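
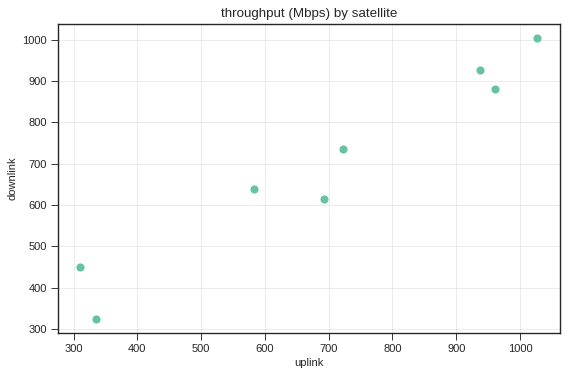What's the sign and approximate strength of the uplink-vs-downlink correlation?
Points are positively correlated; strong (|r| ≈ 1.0).

positive, strong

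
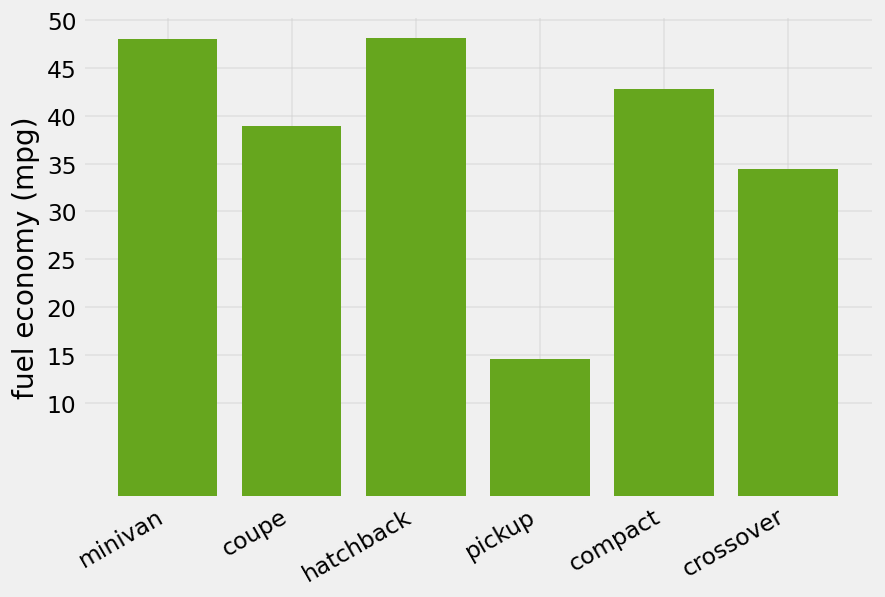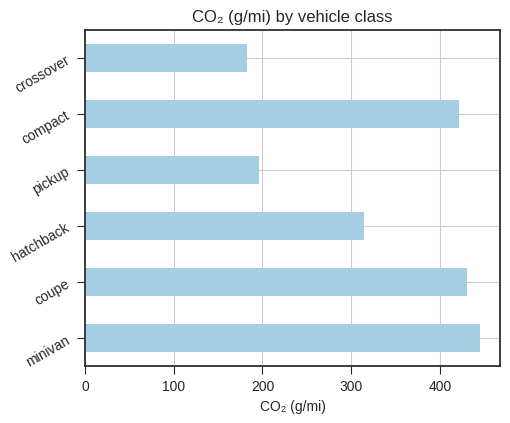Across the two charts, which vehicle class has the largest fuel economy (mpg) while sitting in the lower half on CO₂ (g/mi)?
hatchback

Chart 2 median CO₂ (g/mi) ≈ 350; below-median vehicle classes: hatchback, pickup, crossover. Among those, hatchback has the highest fuel economy (mpg) (≈ 50).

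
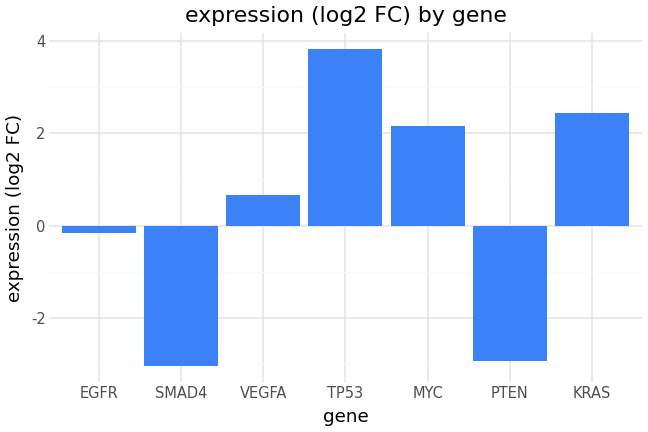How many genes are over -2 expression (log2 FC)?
Above -2: EGFR, VEGFA, TP53, MYC, KRAS.

5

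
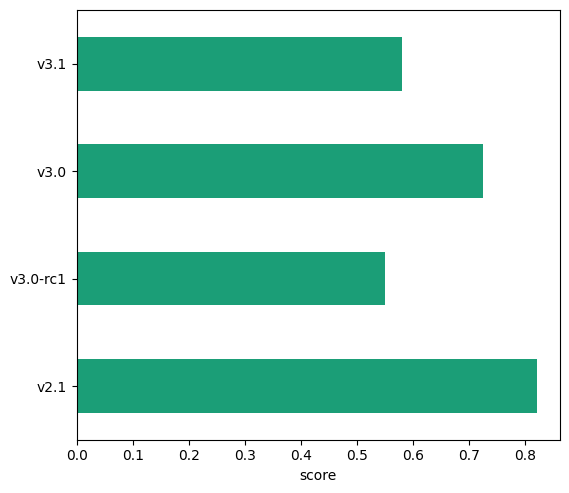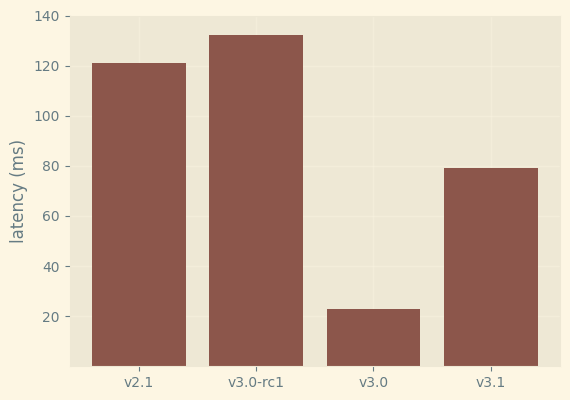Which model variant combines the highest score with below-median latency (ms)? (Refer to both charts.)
Chart 2 median latency (ms) ≈ 100; below-median model variants: v3.0, v3.1. Among those, v3.0 has the highest score (≈ 0.7).

v3.0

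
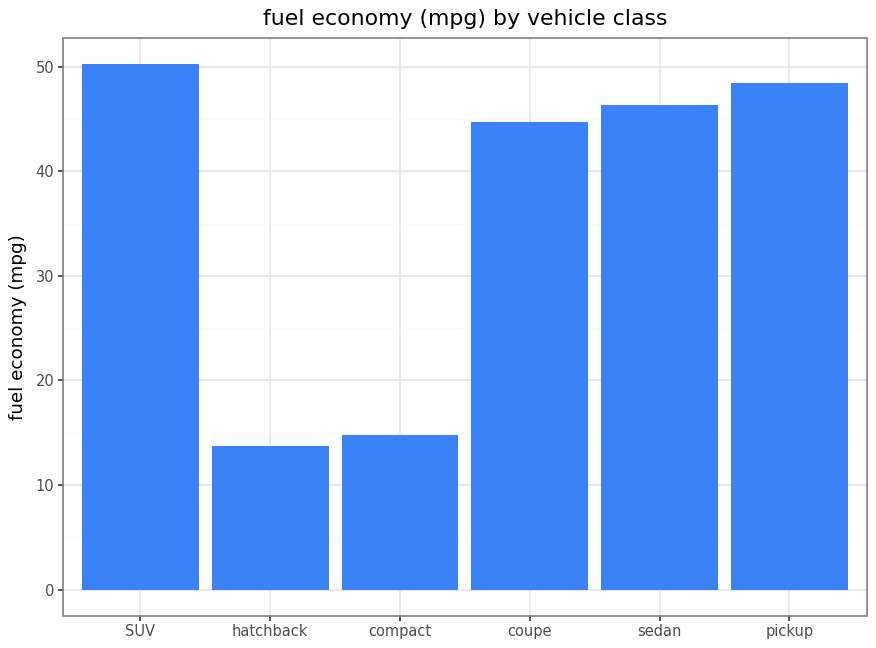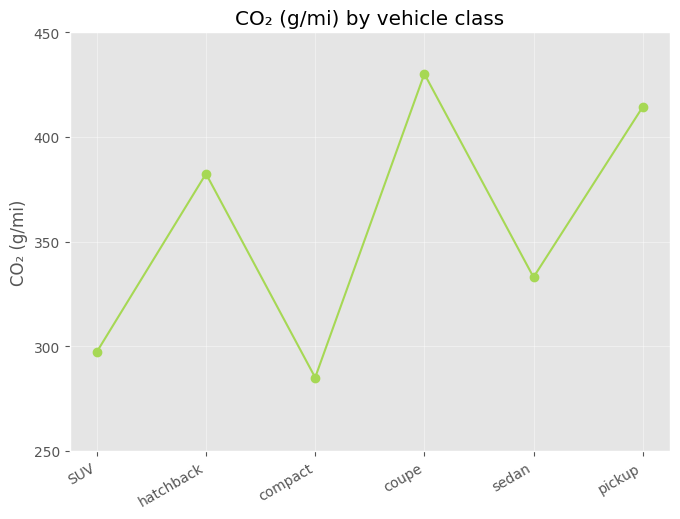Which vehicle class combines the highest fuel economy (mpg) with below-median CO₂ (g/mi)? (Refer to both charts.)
Chart 2 median CO₂ (g/mi) ≈ 350; below-median vehicle classes: SUV, compact, sedan. Among those, SUV has the highest fuel economy (mpg) (≈ 50).

SUV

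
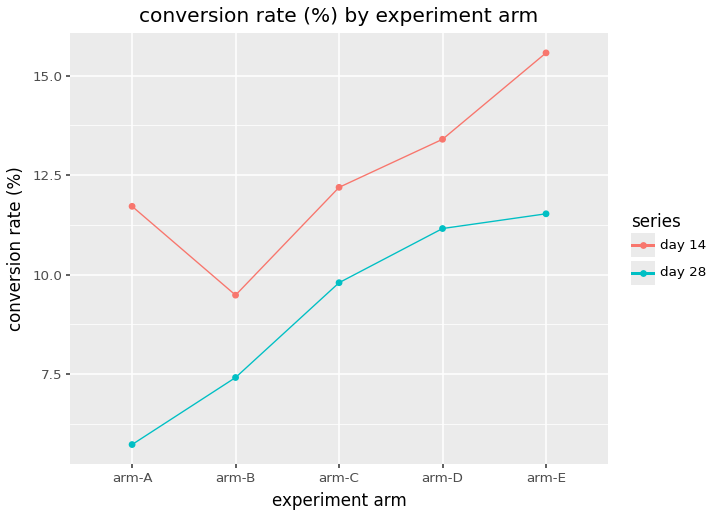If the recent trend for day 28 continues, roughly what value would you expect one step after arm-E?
Last three: 10, 11, 12 → slope ≈ 1/step → next ≈ 13.

≈ 13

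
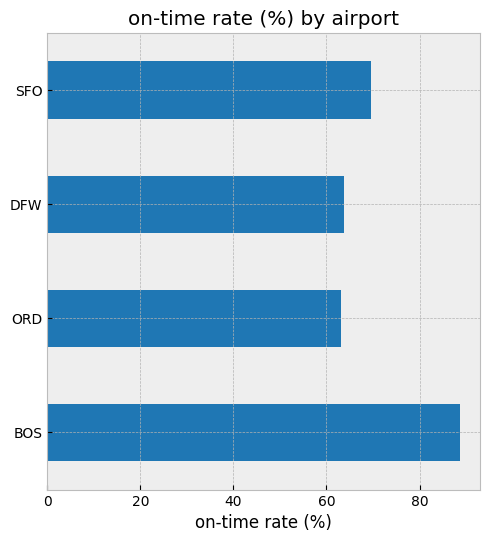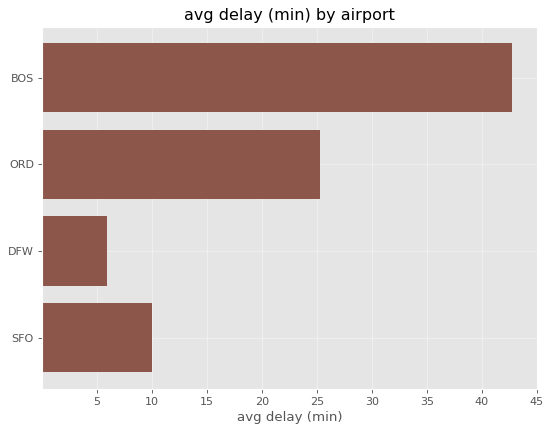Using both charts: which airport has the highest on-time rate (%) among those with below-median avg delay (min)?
Chart 2 median avg delay (min) ≈ 20; below-median airports: DFW, SFO. Among those, SFO has the highest on-time rate (%) (≈ 70).

SFO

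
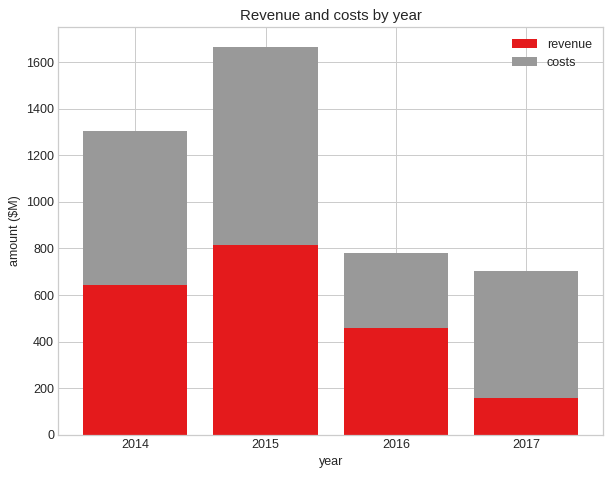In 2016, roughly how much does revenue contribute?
revenue top ≈ 400, bottom ≈ 0; segment ≈ 400.

≈ 400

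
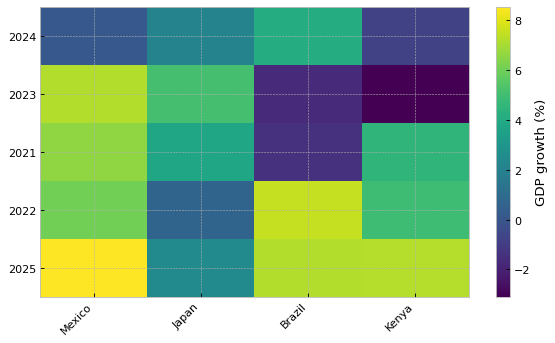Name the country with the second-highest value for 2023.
Japan

Top 3 for 2023: Mexico ≈ 7, Japan ≈ 5, Brazil ≈ -2.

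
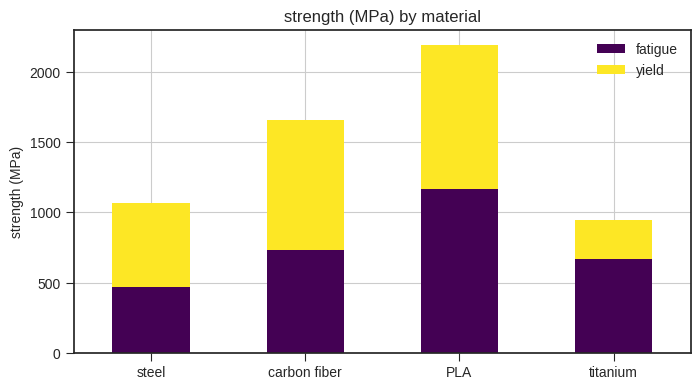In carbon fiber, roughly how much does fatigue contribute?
fatigue top ≈ 800, bottom ≈ 0; segment ≈ 800.

≈ 800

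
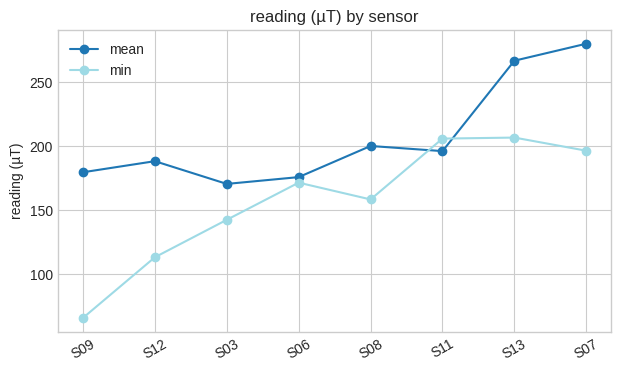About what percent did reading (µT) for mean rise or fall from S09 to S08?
S09 ≈ 180, S08 ≈ 200; (200 − 180) / 180 ≈ +11.1%.

≈ +11.1%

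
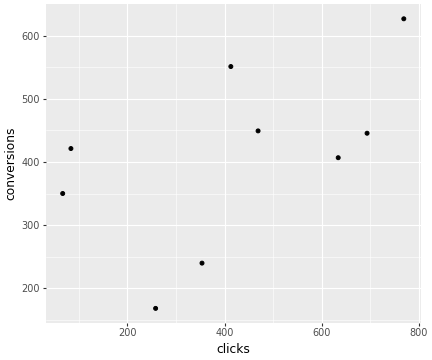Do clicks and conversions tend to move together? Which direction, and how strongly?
Points are positively correlated; moderate (|r| ≈ 0.5).

positive, moderate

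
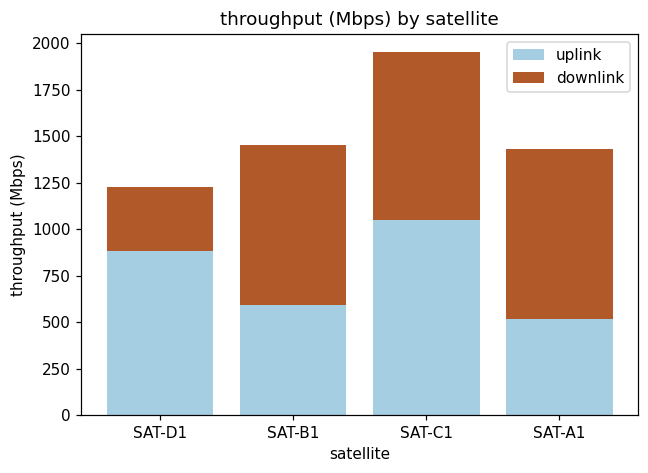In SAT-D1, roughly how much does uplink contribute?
≈ 800

uplink top ≈ 800, bottom ≈ 0; segment ≈ 800.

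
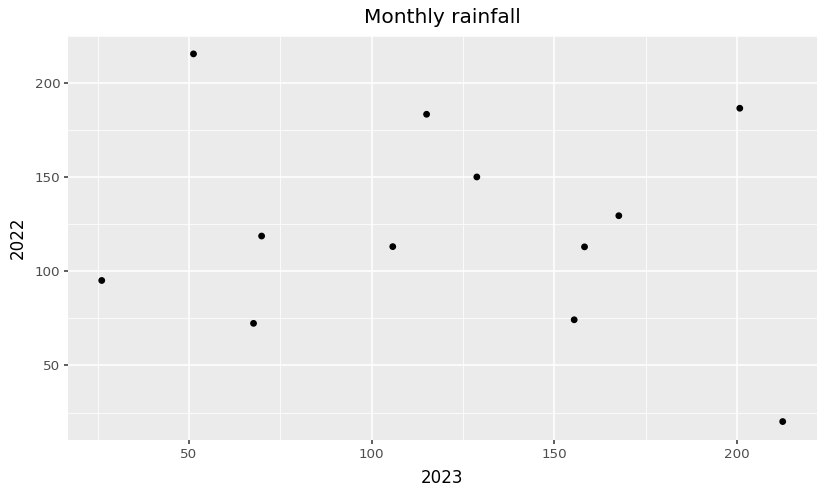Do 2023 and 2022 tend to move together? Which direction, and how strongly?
no clear correlation

Points are roughly uncorrelated; weak (|r| ≈ 0.2).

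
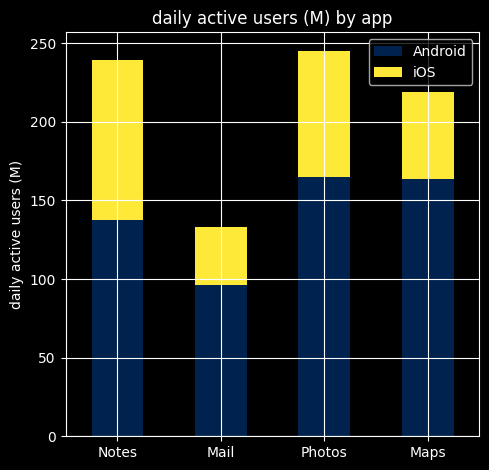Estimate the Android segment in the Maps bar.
Android top ≈ 175, bottom ≈ 0; segment ≈ 175.

≈ 175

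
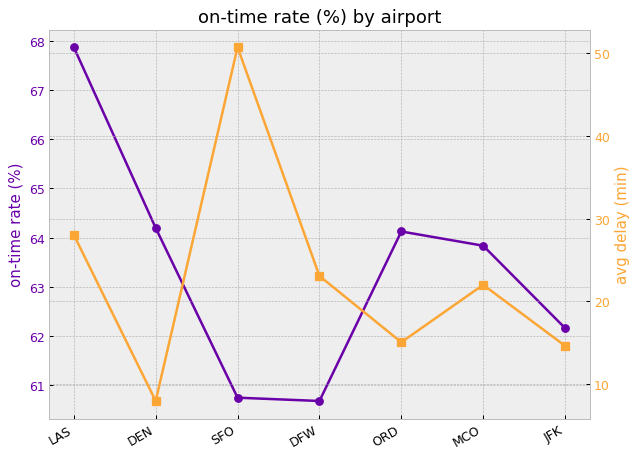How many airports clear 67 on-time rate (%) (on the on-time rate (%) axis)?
Above 67: LAS.

1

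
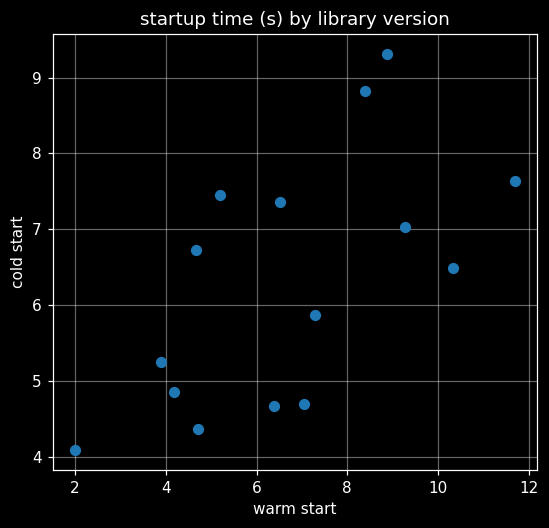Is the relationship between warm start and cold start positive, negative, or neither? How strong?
Points are positively correlated; moderate (|r| ≈ 0.6).

positive, moderate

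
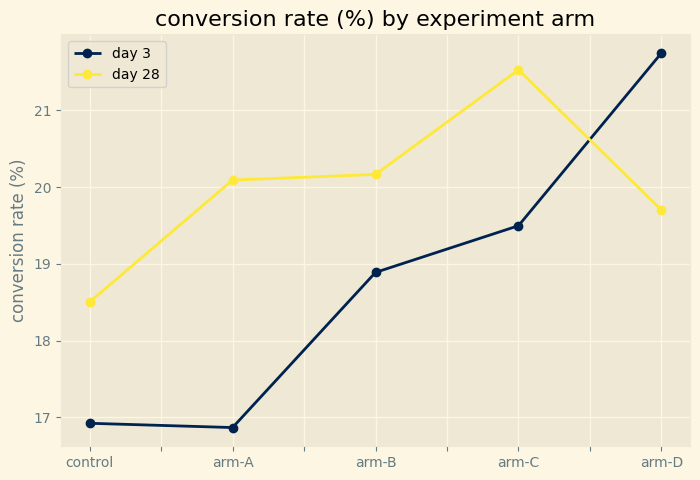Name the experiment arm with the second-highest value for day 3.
arm-C

Top 3 for day 3: arm-D ≈ 21.5, arm-C ≈ 19.5, arm-B ≈ 19.0.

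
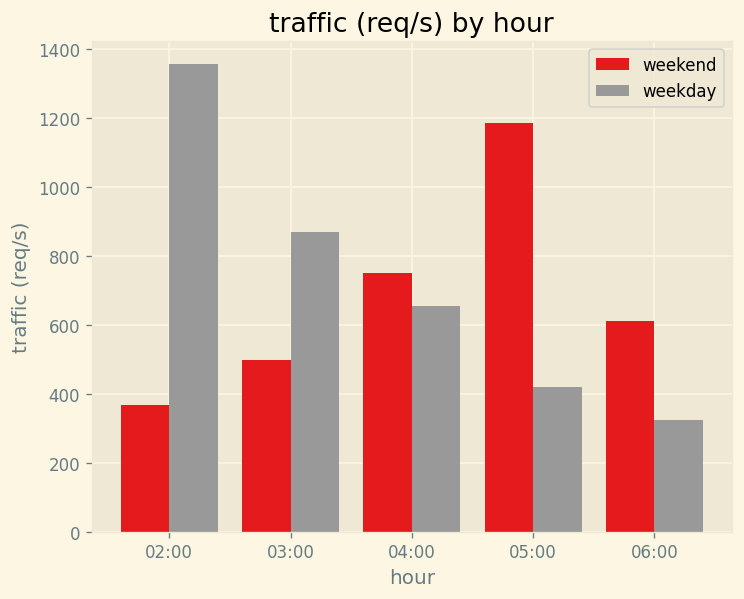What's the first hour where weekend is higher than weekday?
03:00: weekend ≈ 400 vs weekday ≈ 800 (not yet); 04:00: weekend ≈ 800 vs weekday ≈ 600 (first crossover).

04:00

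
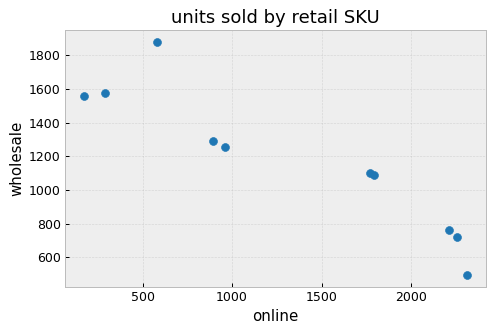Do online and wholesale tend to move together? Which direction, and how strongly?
negative, strong

Points are negatively correlated; strong (|r| ≈ 0.9).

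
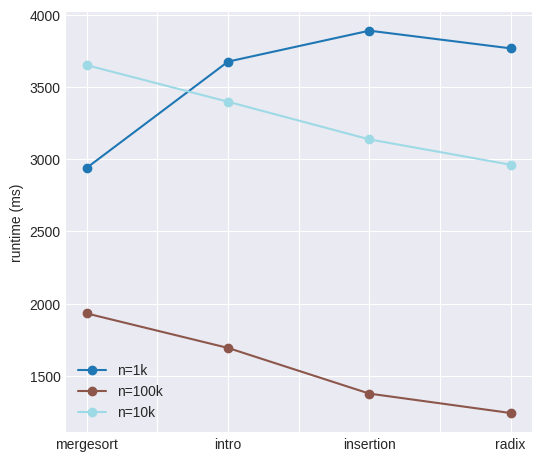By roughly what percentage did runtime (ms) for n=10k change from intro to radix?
intro ≈ 3500, radix ≈ 3000; (3000 − 3500) / 3500 ≈ -14.3%.

≈ -14.3%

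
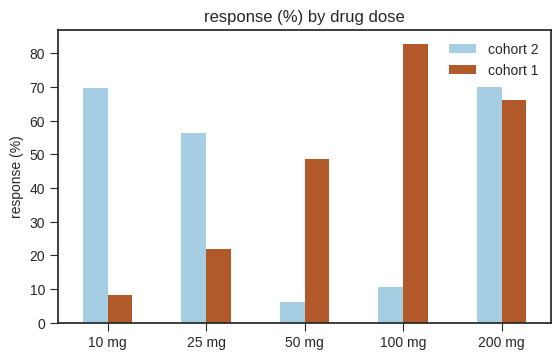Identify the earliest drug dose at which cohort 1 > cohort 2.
25 mg: cohort 1 ≈ 20 vs cohort 2 ≈ 60 (not yet); 50 mg: cohort 1 ≈ 50 vs cohort 2 ≈ 10 (first crossover).

50 mg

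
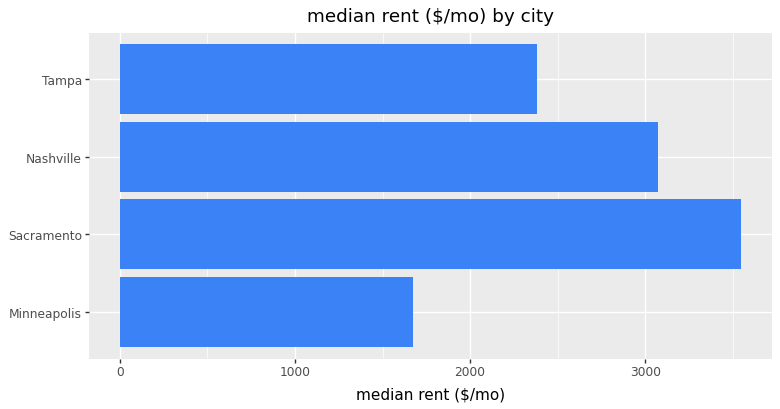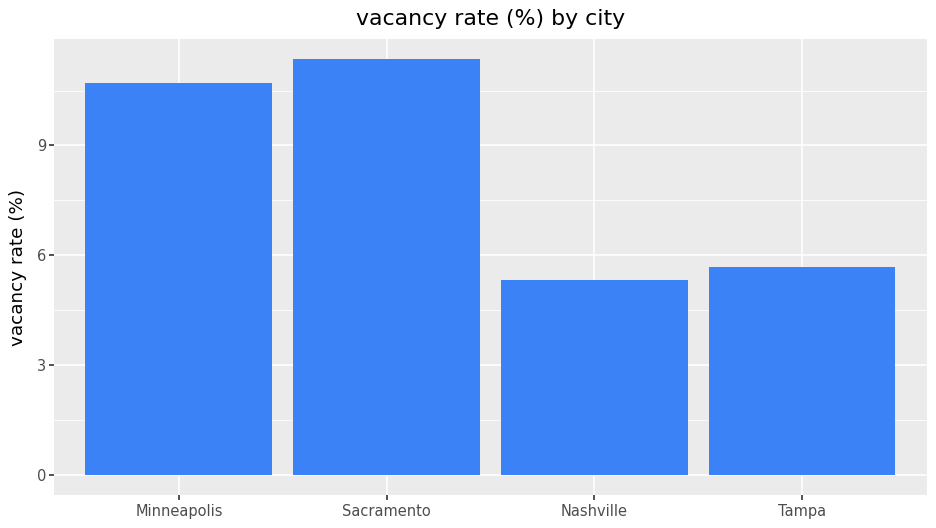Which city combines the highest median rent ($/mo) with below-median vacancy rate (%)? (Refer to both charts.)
Nashville

Chart 2 median vacancy rate (%) ≈ 8; below-median cities: Nashville, Tampa. Among those, Nashville has the highest median rent ($/mo) (≈ 3000).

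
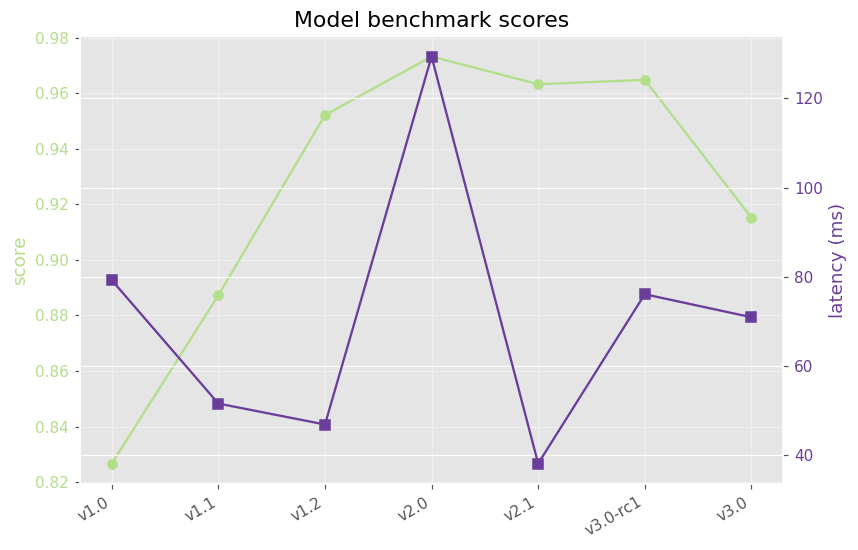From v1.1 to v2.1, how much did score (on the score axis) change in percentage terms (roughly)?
v1.1 ≈ 0.88, v2.1 ≈ 0.96; (0.96 − 0.88) / 0.88 ≈ +9.1%.

≈ +9.1%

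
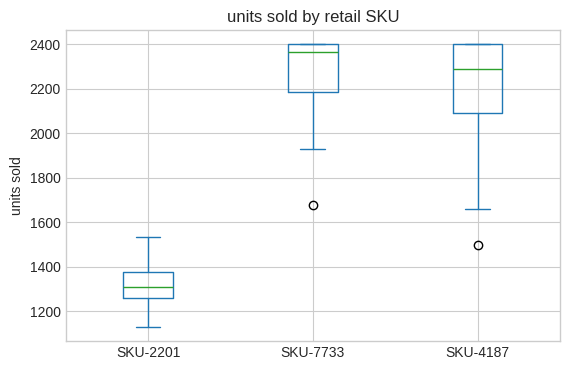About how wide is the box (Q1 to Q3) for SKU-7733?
Q3 ≈ 2400, Q1 ≈ 2200; IQR ≈ 200.

≈ 200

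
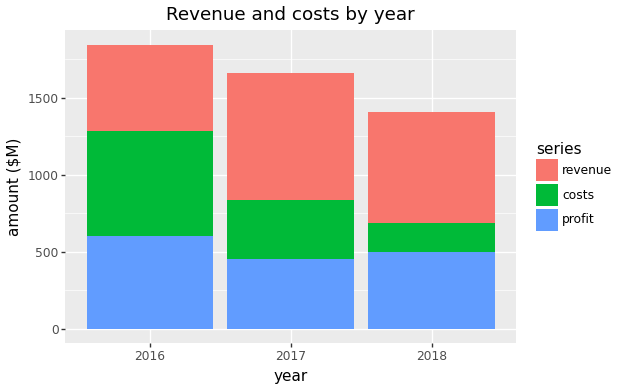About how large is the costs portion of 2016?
≈ 600

costs top ≈ 1200, bottom ≈ 600; segment ≈ 600.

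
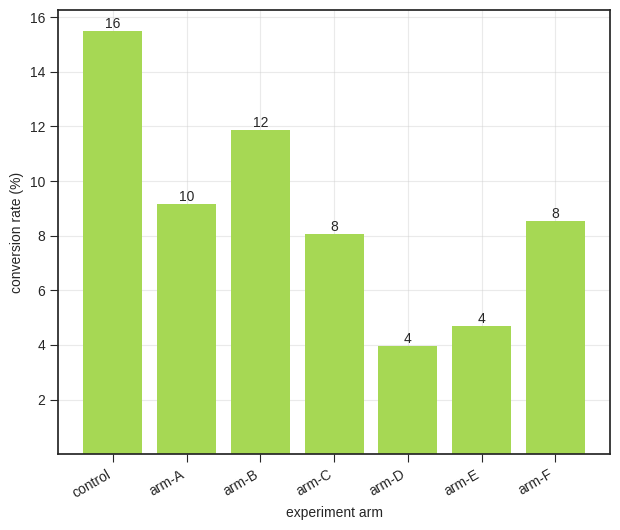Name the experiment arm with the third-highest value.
arm-A

Top 4: control ≈ 16, arm-B ≈ 12, arm-A ≈ 10, arm-F ≈ 8.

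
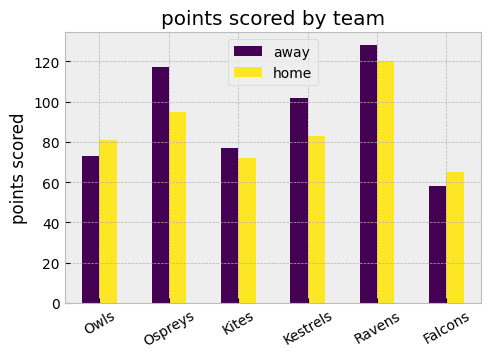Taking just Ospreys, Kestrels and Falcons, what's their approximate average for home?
≈ 80

(100 + 80 + 60) / 3 ≈ 80.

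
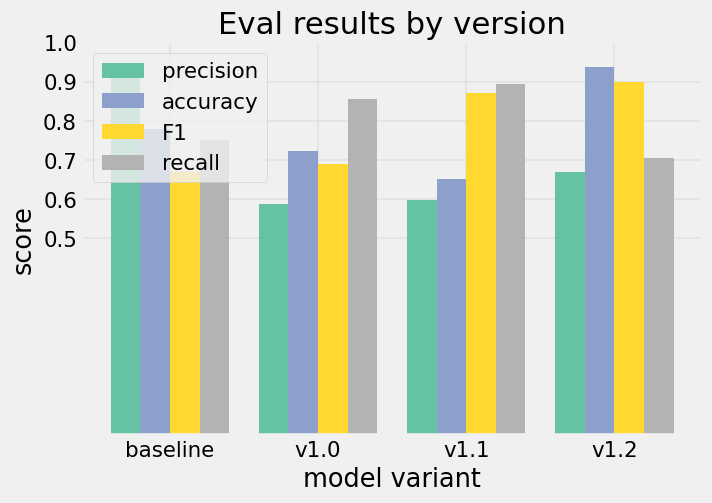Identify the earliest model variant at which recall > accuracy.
baseline: recall ≈ 0.8 vs accuracy ≈ 0.8 (not yet); v1.0: recall ≈ 0.9 vs accuracy ≈ 0.7 (first crossover).

v1.0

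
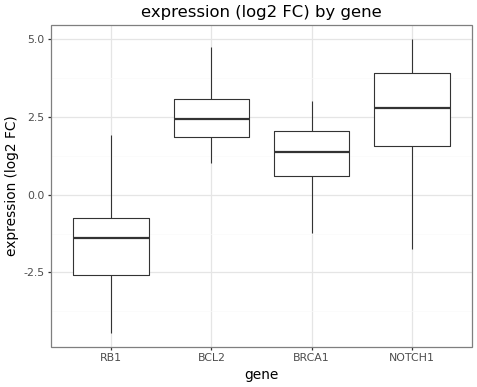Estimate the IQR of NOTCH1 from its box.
≈ 2.5

Q3 ≈ 4.0, Q1 ≈ 1.5; IQR ≈ 2.5.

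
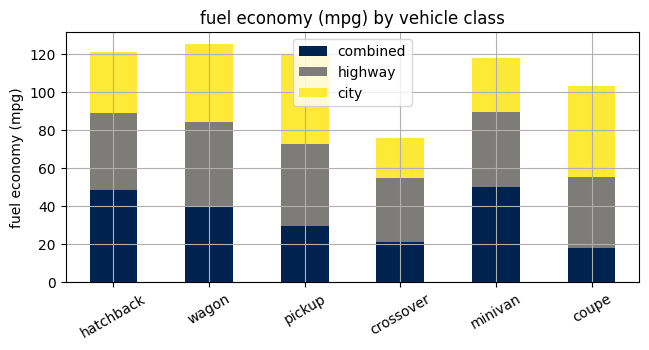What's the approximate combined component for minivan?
≈ 40

combined top ≈ 40, bottom ≈ 0; segment ≈ 40.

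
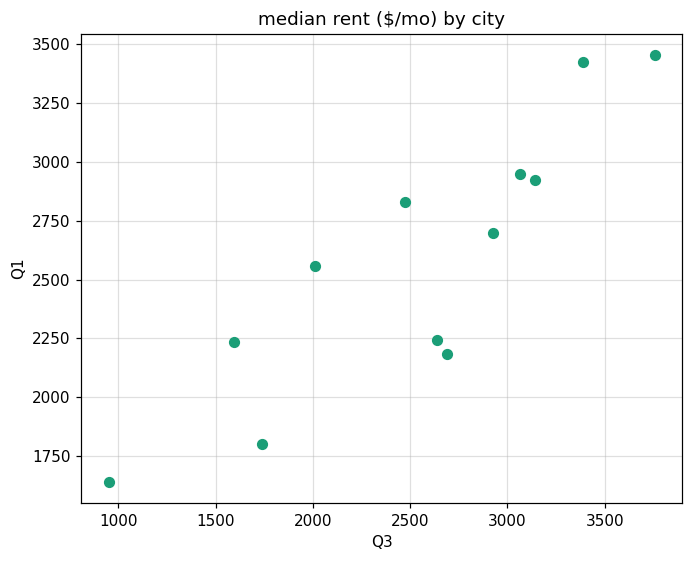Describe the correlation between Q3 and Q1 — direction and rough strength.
Points are positively correlated; strong (|r| ≈ 0.9).

positive, strong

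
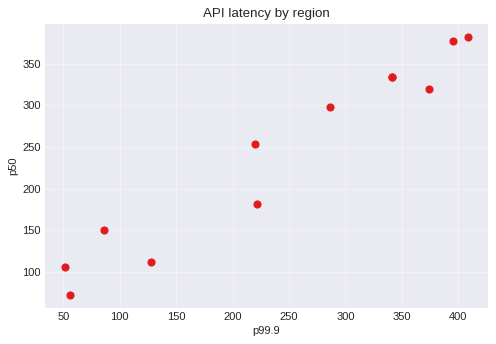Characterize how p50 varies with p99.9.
positive, strong

Points are positively correlated; strong (|r| ≈ 1.0).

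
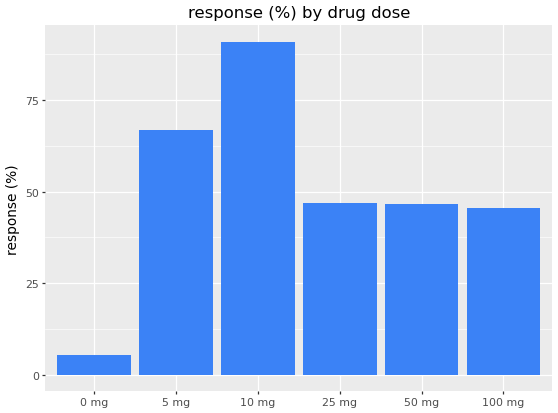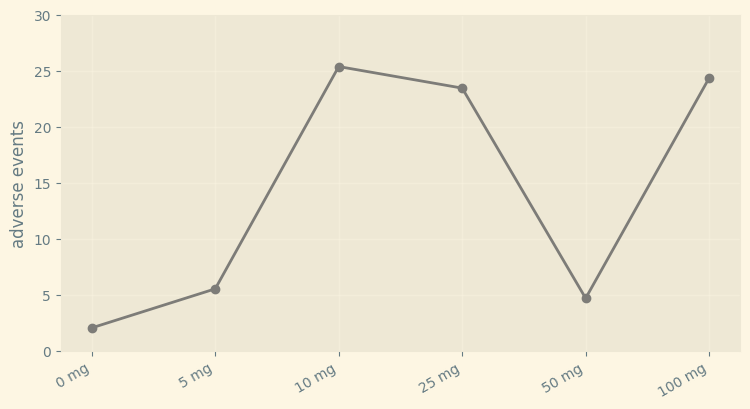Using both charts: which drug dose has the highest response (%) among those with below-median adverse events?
5 mg

Chart 2 median adverse events ≈ 15; below-median drug doses: 0 mg, 5 mg, 50 mg. Among those, 5 mg has the highest response (%) (≈ 70).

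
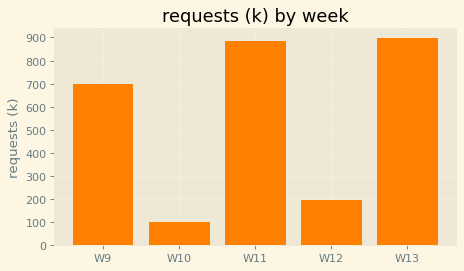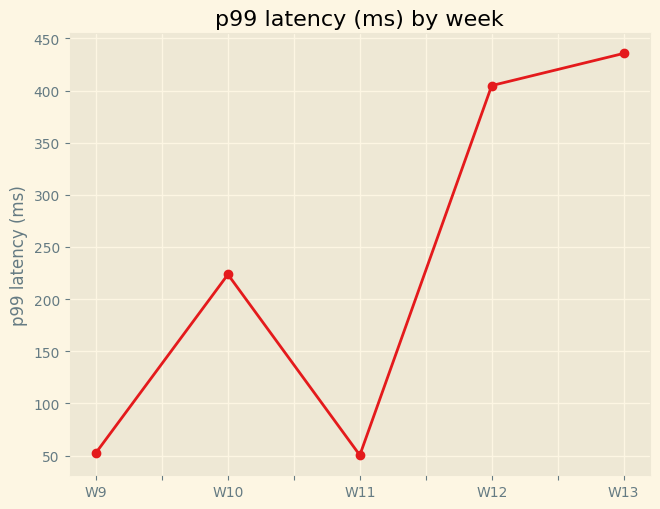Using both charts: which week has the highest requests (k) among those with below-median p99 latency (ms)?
Chart 2 median p99 latency (ms) ≈ 200; below-median weeks: W9, W11. Among those, W11 has the highest requests (k) (≈ 900).

W11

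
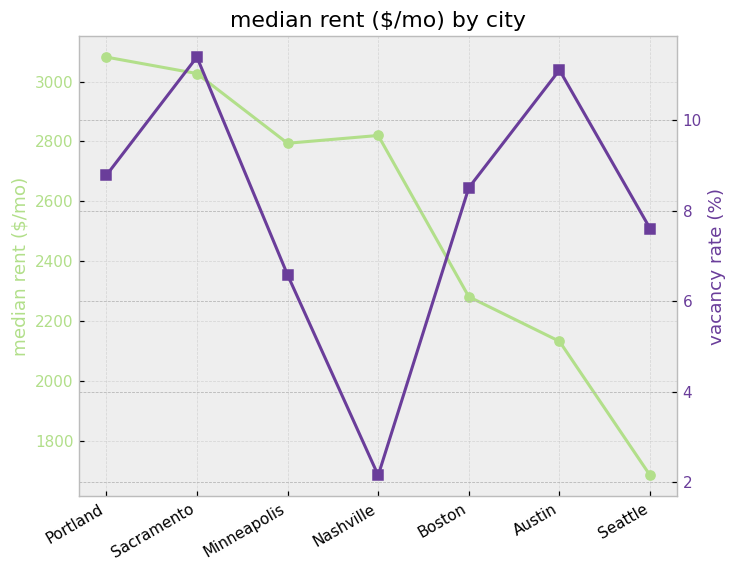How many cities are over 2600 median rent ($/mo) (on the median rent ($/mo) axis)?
4

Above 2600: Portland, Sacramento, Minneapolis, Nashville.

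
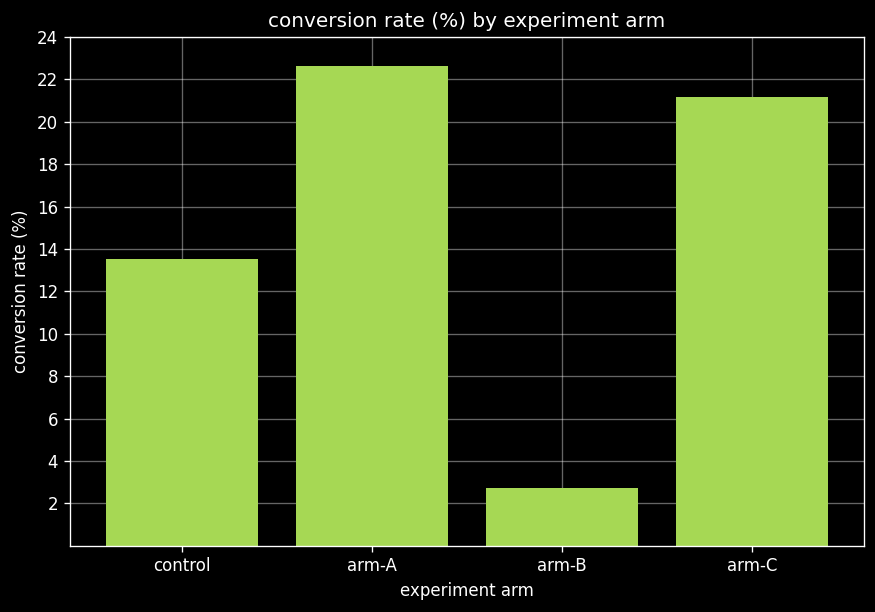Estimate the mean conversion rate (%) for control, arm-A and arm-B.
≈ 13

(14 + 22 + 2) / 3 ≈ 13.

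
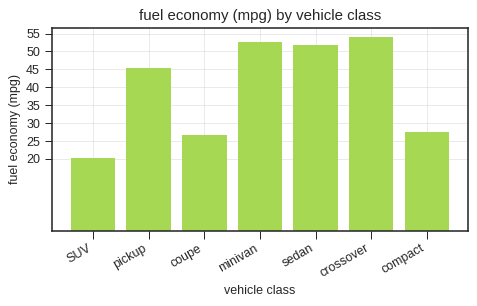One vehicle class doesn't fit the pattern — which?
SUV

SUV ≈ 20; the rest sit between ≈ 25 and ≈ 55.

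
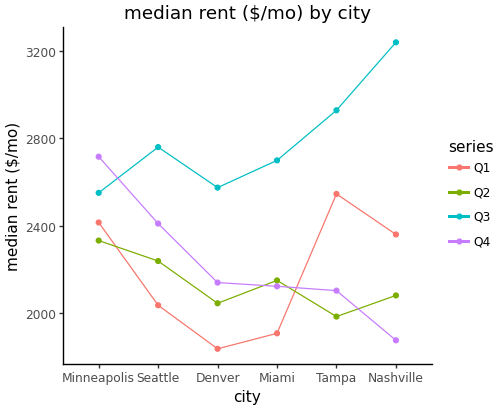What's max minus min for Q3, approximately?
≈ 600

Max Nashville ≈ 3200, min Minneapolis ≈ 2600; range ≈ 600.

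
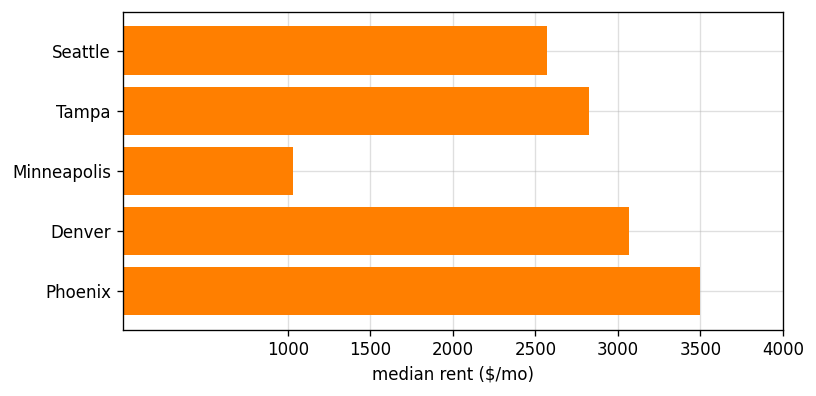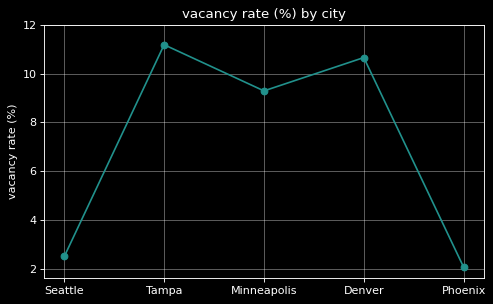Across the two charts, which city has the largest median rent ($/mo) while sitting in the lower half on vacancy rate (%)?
Chart 2 median vacancy rate (%) ≈ 10; below-median cities: Seattle, Phoenix. Among those, Phoenix has the highest median rent ($/mo) (≈ 3500).

Phoenix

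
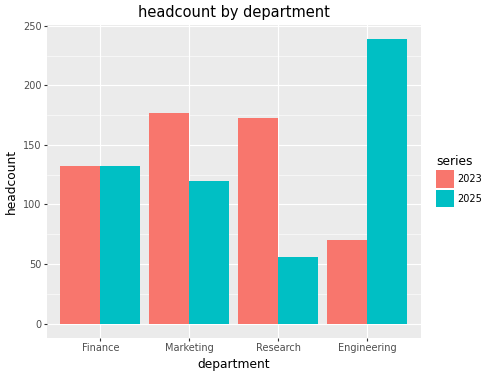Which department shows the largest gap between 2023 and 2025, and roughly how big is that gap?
Engineering: 2023 ≈ 80, 2025 ≈ 240 → gap ≈ 160. Next-largest (Research) is only ≈ 120.

Engineering, ≈ 160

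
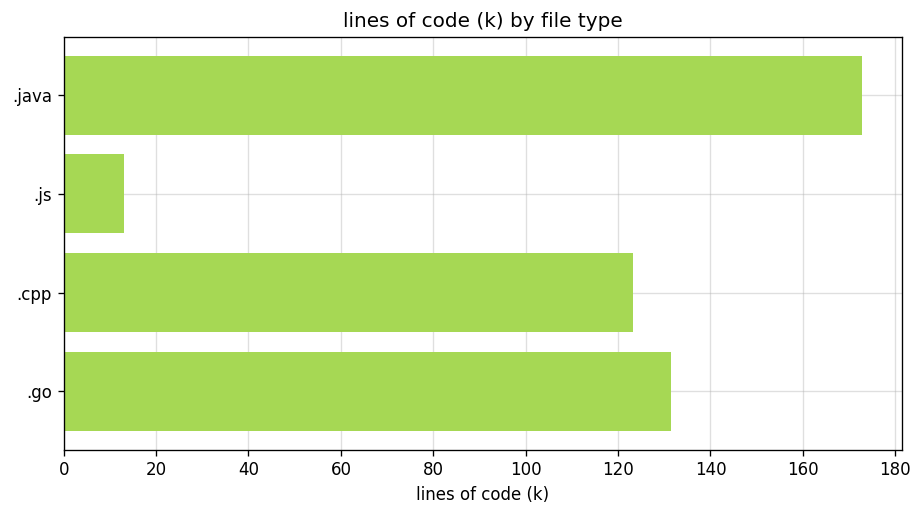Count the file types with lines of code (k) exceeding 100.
Above 100: .java, .cpp, .go.

3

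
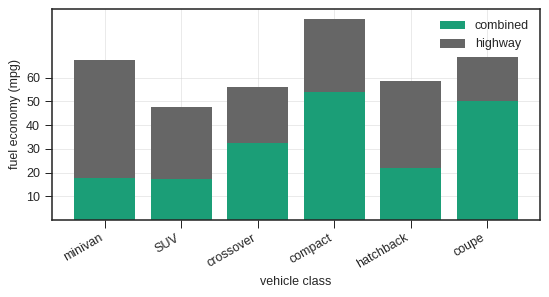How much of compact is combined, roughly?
combined top ≈ 50, bottom ≈ 0; segment ≈ 50.

≈ 50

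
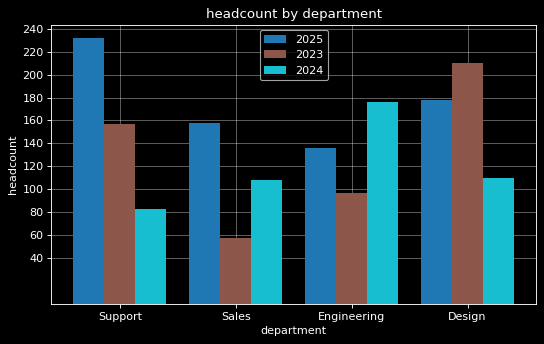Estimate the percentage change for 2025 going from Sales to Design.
≈ +12.5%

Sales ≈ 160, Design ≈ 180; (180 − 160) / 160 ≈ +12.5%.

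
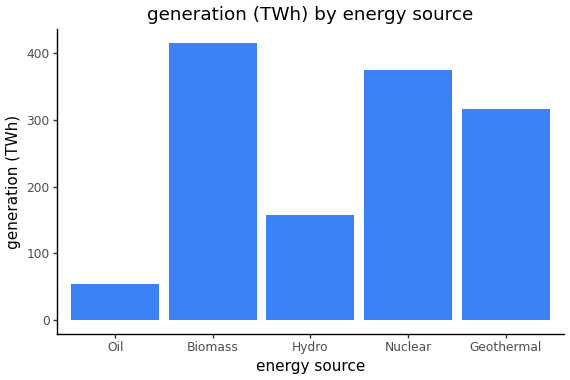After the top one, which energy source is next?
Nuclear

Top 3: Biomass ≈ 400, Nuclear ≈ 350, Geothermal ≈ 300.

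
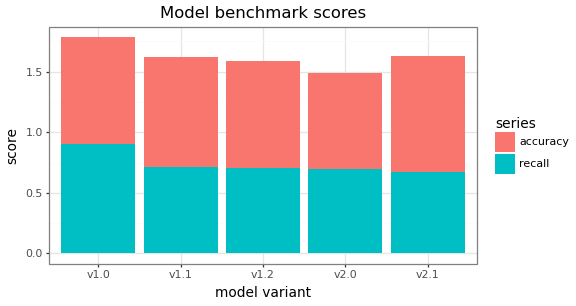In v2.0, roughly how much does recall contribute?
≈ 0.6

recall top ≈ 0.6, bottom ≈ 0.0; segment ≈ 0.6.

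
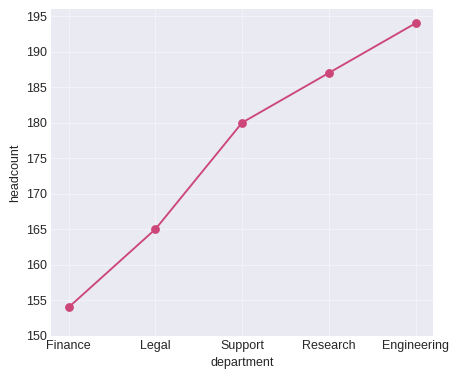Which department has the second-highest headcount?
Research

Top 3: Engineering ≈ 195, Research ≈ 185, Support ≈ 180.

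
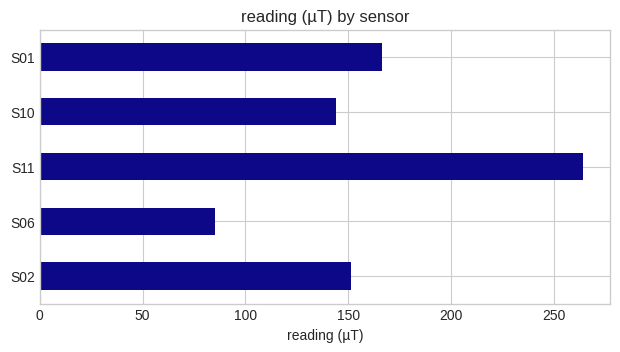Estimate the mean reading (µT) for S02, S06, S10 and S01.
(150 + 75 + 150 + 175) / 4 ≈ 138.

≈ 138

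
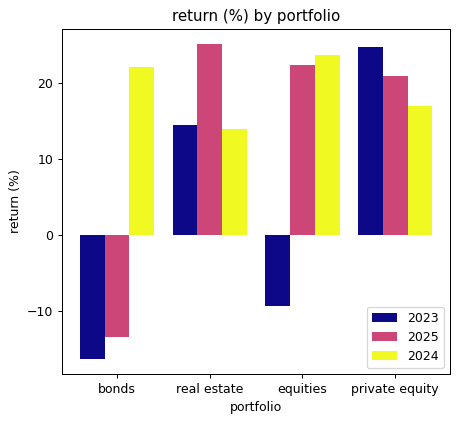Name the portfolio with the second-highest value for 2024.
Top 3 for 2024: equities ≈ 25, bonds ≈ 20, private equity ≈ 15.

bonds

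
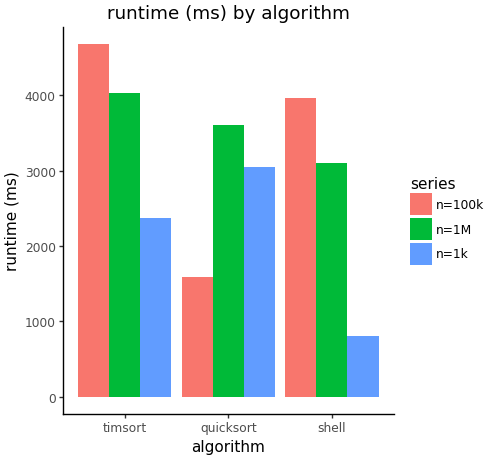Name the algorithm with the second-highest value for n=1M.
quicksort

Top 3 for n=1M: timsort ≈ 4000, quicksort ≈ 3500, shell ≈ 3000.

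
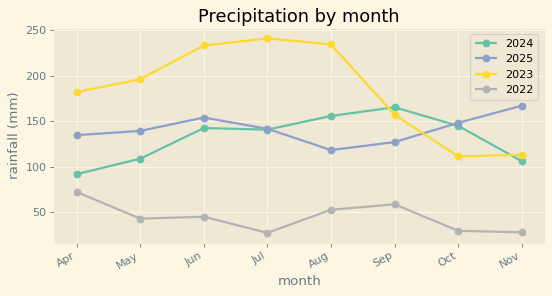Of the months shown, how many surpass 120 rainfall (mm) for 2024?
5

Above 120: Jun, Jul, Aug, Sep, Oct.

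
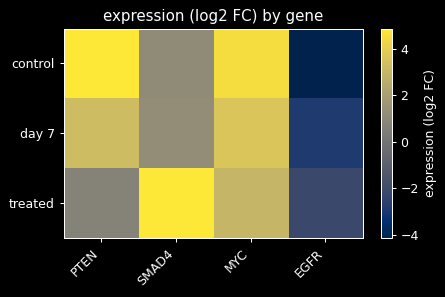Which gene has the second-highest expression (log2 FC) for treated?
Top 3 for treated: SMAD4 ≈ 5, MYC ≈ 3, PTEN ≈ 1.

MYC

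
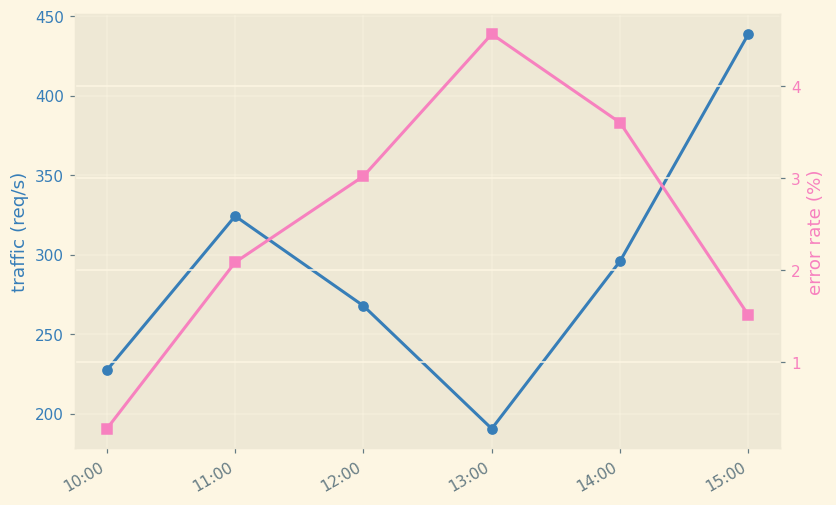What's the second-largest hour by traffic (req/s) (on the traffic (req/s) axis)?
Top 3 (on the traffic (req/s) axis): 15:00 ≈ 450, 11:00 ≈ 325, 14:00 ≈ 300.

11:00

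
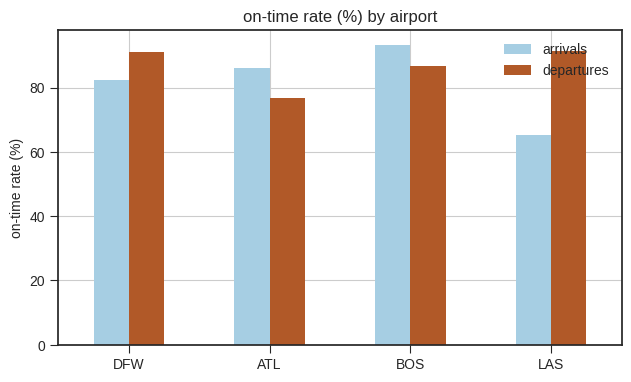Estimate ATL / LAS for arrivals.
≈ 1.29×

ATL ≈ 90, LAS ≈ 70; 90/70 ≈ 1.29.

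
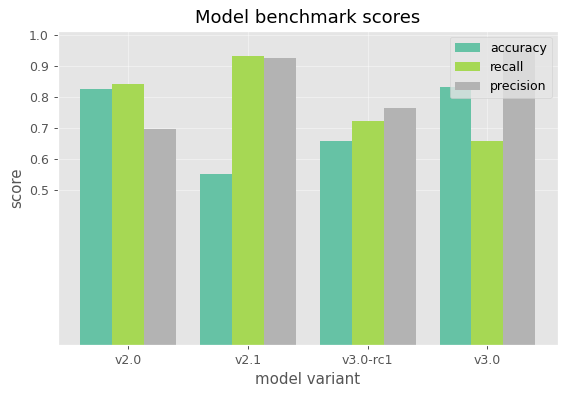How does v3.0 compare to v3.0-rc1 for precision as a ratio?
v3.0 ≈ 1.0, v3.0-rc1 ≈ 0.8; 1.0/0.8 ≈ 1.25.

≈ 1.25×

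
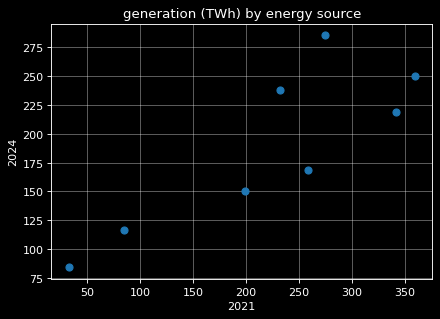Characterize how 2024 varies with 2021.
positive, strong

Points are positively correlated; strong (|r| ≈ 0.8).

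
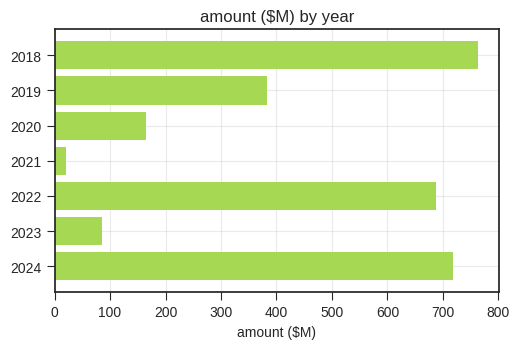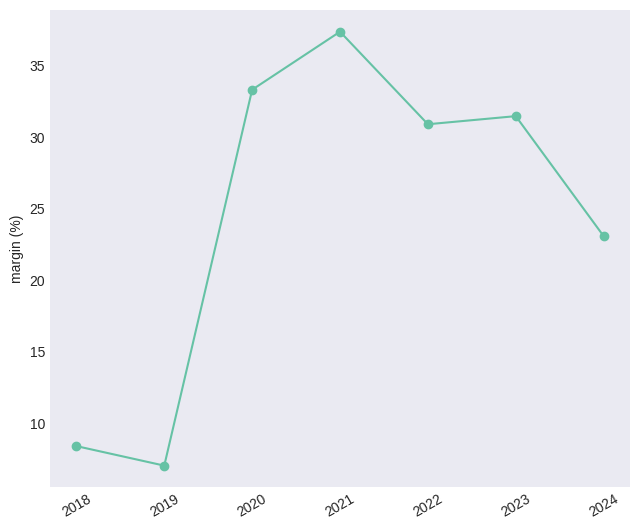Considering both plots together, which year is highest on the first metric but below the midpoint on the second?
2018

Chart 2 median margin (%) ≈ 30; below-median years: 2018, 2019, 2024. Among those, 2018 has the highest amount ($M) (≈ 800).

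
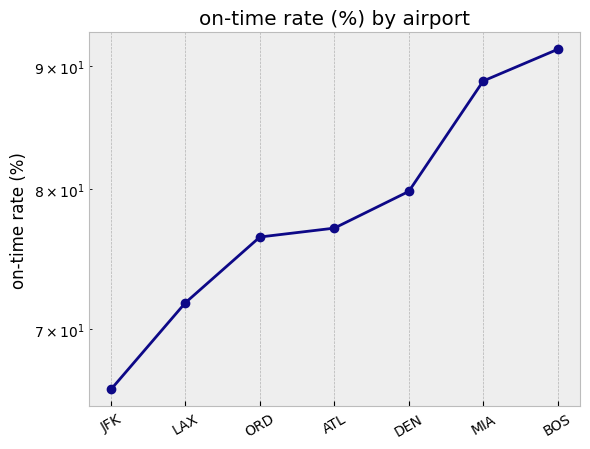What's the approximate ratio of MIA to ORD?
MIA ≈ 90, ORD ≈ 75; 90/75 ≈ 1.2.

≈ 1.2×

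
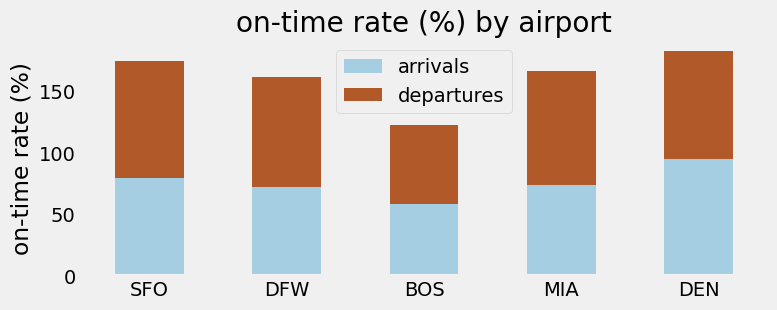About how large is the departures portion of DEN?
≈ 80

departures top ≈ 180, bottom ≈ 100; segment ≈ 80.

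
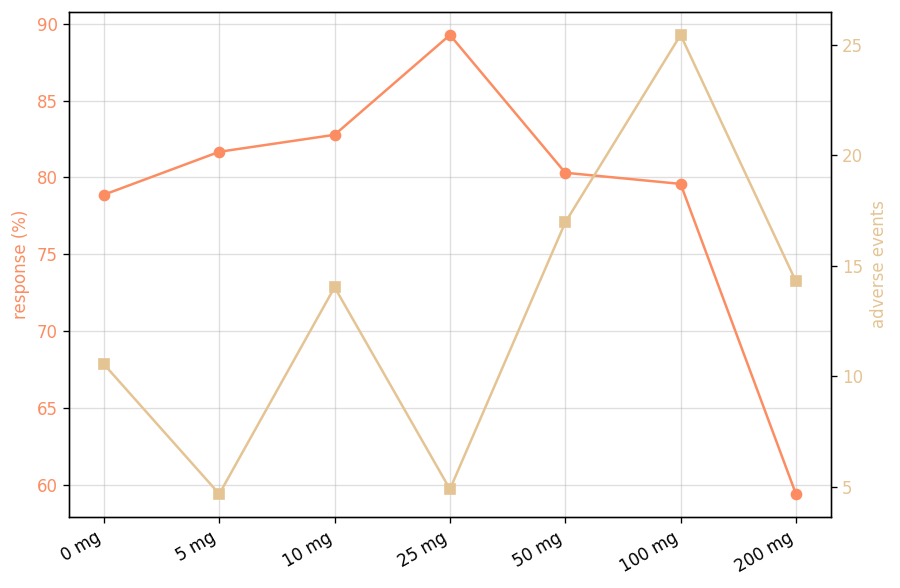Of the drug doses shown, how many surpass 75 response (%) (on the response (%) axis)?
Above 75: 0 mg, 5 mg, 10 mg, 25 mg, 50 mg, 100 mg.

6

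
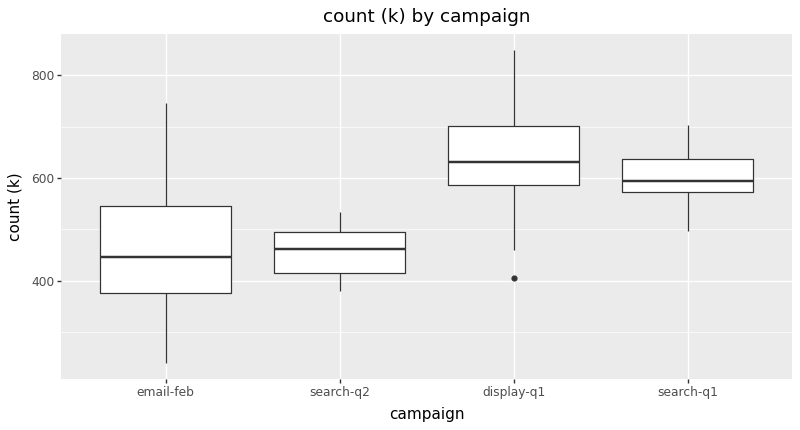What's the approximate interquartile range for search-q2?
≈ 80

Q3 ≈ 500, Q1 ≈ 420; IQR ≈ 80.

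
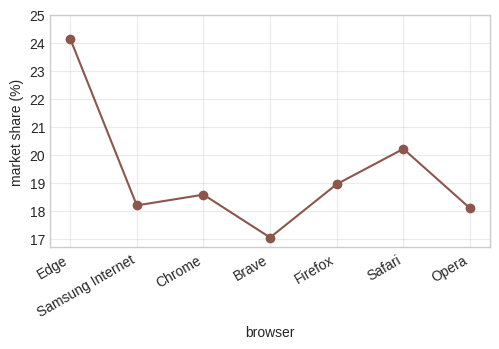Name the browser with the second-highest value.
Safari

Top 3: Edge ≈ 24, Safari ≈ 20, Firefox ≈ 19.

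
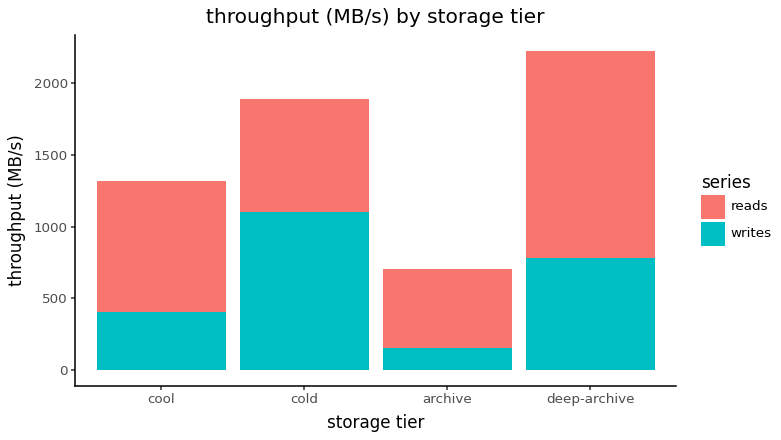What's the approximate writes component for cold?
writes top ≈ 1000, bottom ≈ 0; segment ≈ 1000.

≈ 1000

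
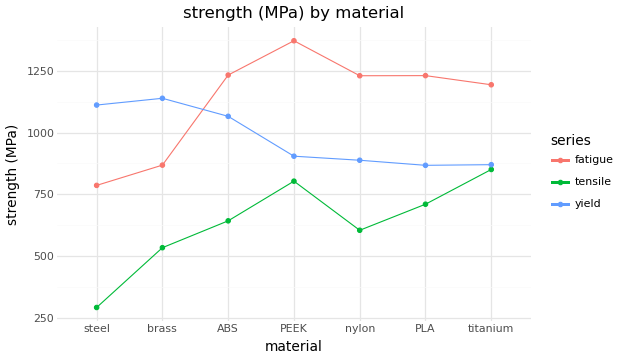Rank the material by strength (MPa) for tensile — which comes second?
Top 3 for tensile: titanium ≈ 900, PEEK ≈ 800, PLA ≈ 700.

PEEK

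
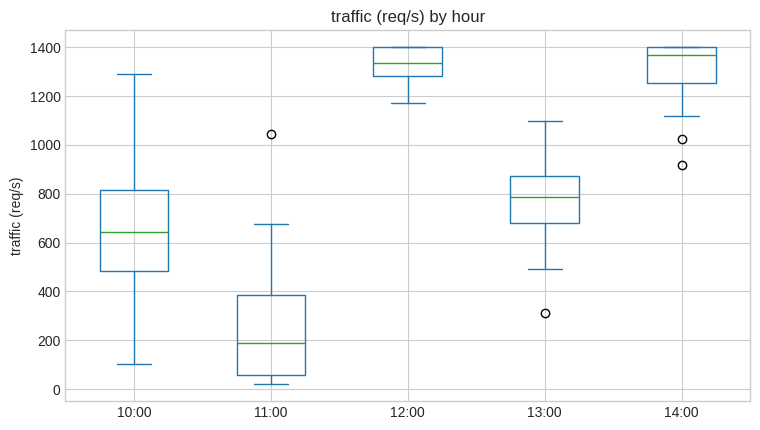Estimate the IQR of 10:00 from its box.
Q3 ≈ 800, Q1 ≈ 500; IQR ≈ 300.

≈ 300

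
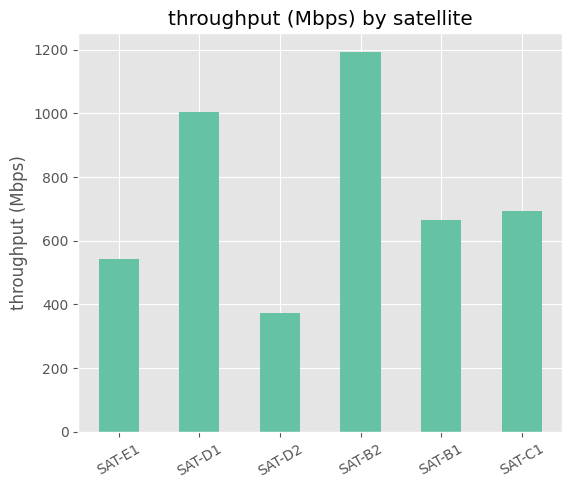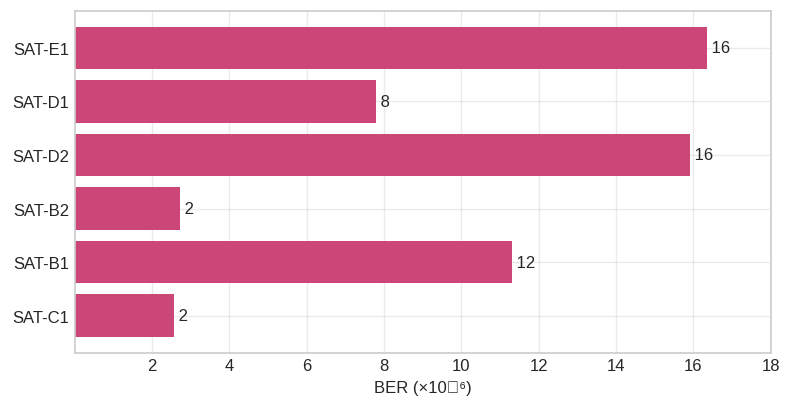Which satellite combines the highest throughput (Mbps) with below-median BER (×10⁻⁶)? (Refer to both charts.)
Chart 2 median BER (×10⁻⁶) ≈ 10; below-median satellites: SAT-D1, SAT-B2, SAT-C1. Among those, SAT-B2 has the highest throughput (Mbps) (≈ 1200).

SAT-B2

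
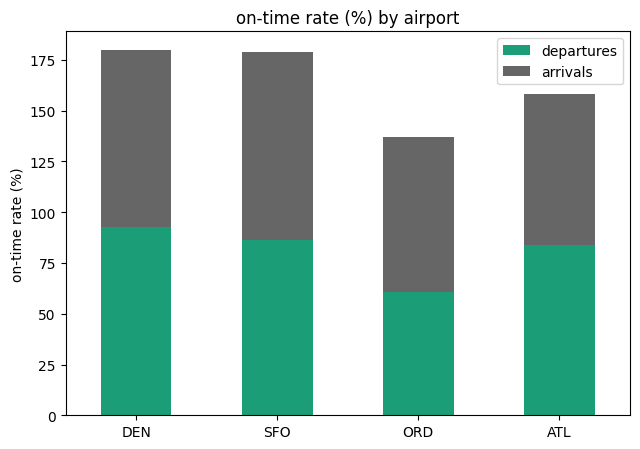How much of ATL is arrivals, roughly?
≈ 80

arrivals top ≈ 160, bottom ≈ 80; segment ≈ 80.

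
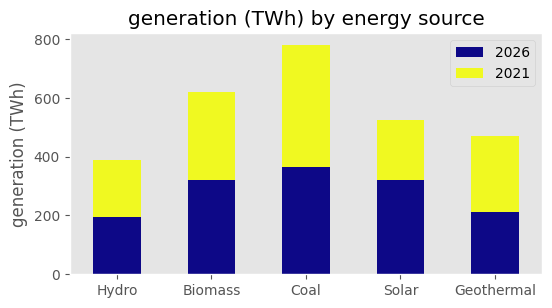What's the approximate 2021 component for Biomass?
≈ 300

2021 top ≈ 600, bottom ≈ 300; segment ≈ 300.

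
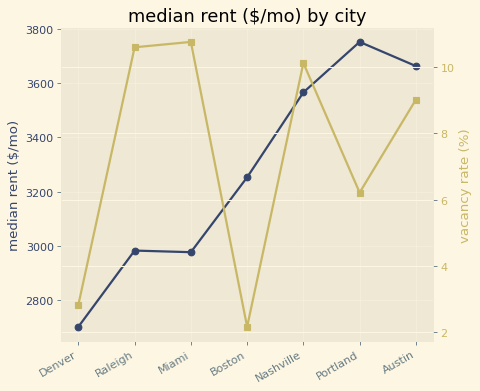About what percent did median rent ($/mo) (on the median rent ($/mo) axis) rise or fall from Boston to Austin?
≈ +12.1%

Boston ≈ 3300, Austin ≈ 3700; (3700 − 3300) / 3300 ≈ +12.1%.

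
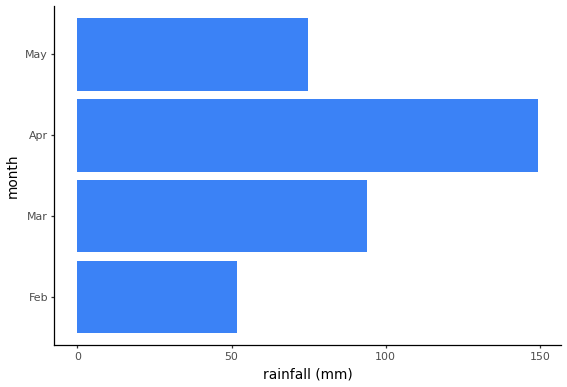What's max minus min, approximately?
≈ 80

Max Apr ≈ 140, min Feb ≈ 60; range ≈ 80.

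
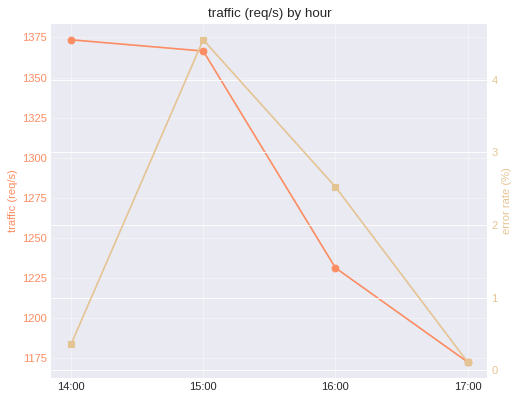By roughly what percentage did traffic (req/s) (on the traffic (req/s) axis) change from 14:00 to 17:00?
≈ -14.5%

14:00 ≈ 1380, 17:00 ≈ 1180; (1180 − 1380) / 1380 ≈ -14.5%.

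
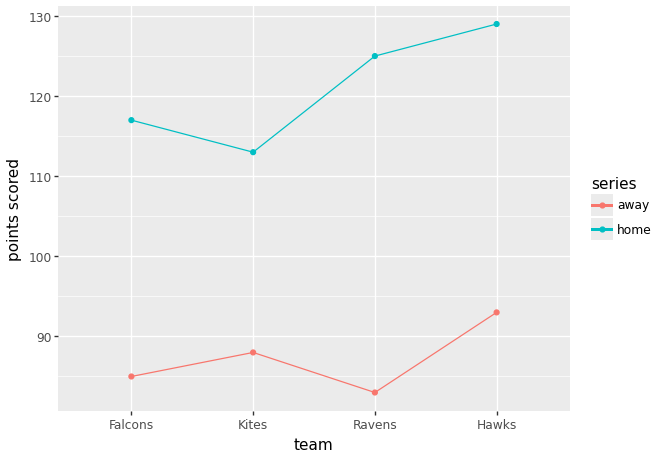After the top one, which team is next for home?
Ravens

Top 3 for home: Hawks ≈ 130, Ravens ≈ 125, Falcons ≈ 115.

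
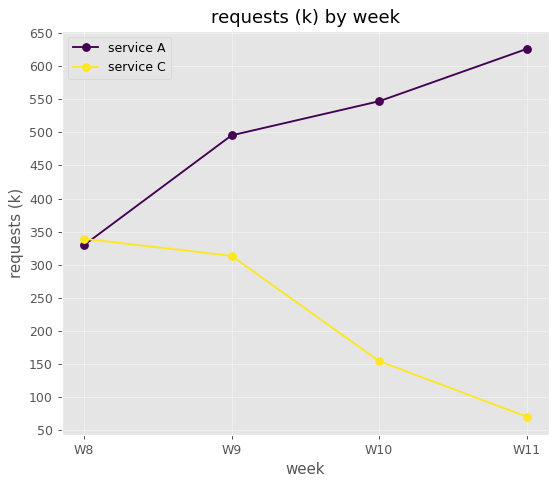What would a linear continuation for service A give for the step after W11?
≈ 725

Last three: 500, 550, 650 → slope ≈ 75/step → next ≈ 725.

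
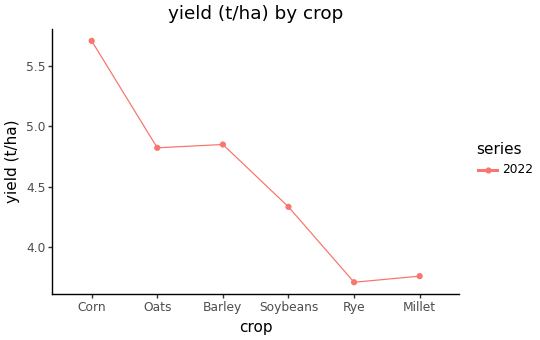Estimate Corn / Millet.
Corn ≈ 5.8, Millet ≈ 3.8; 5.8/3.8 ≈ 1.53.

≈ 1.53×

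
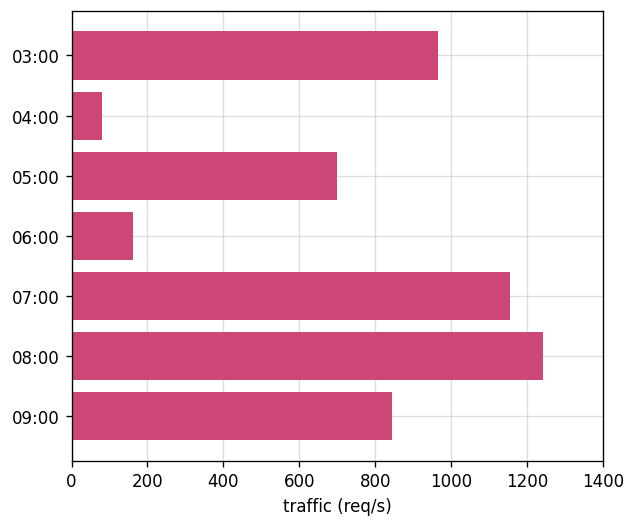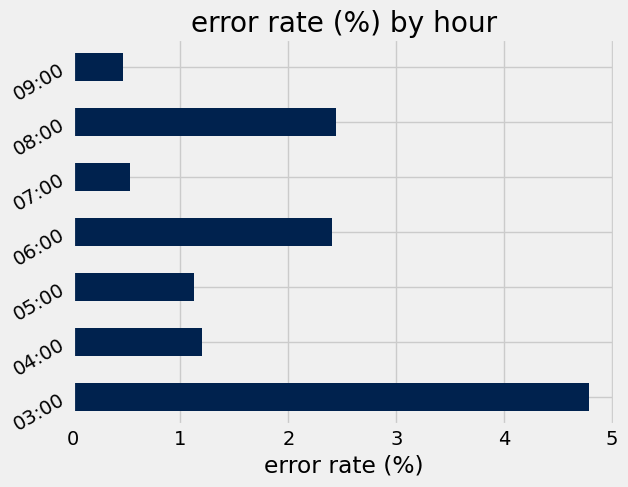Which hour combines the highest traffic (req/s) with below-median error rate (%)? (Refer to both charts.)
07:00

Chart 2 median error rate (%) ≈ 1; below-median hours: 05:00, 07:00, 09:00. Among those, 07:00 has the highest traffic (req/s) (≈ 1200).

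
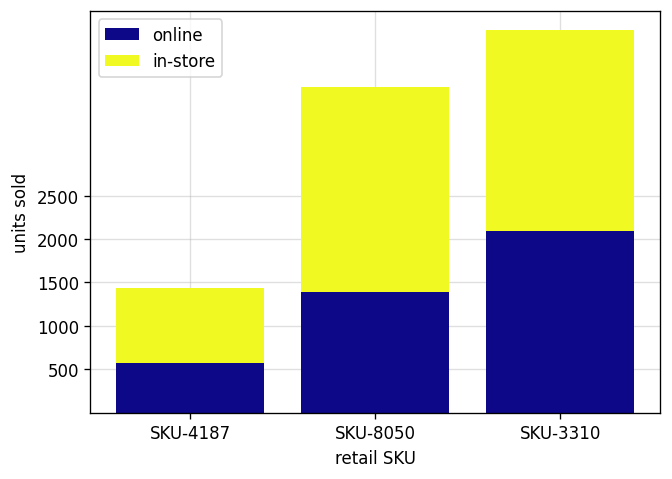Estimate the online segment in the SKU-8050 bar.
≈ 1500

online top ≈ 1500, bottom ≈ 0; segment ≈ 1500.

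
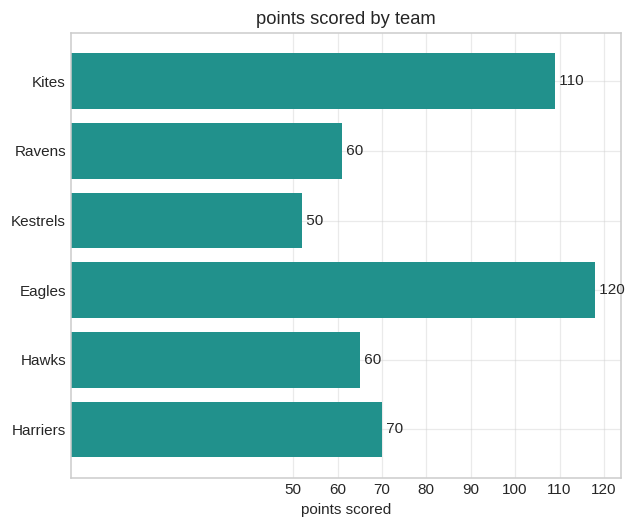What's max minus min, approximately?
Max Eagles ≈ 120, min Kestrels ≈ 50; range ≈ 70.

≈ 70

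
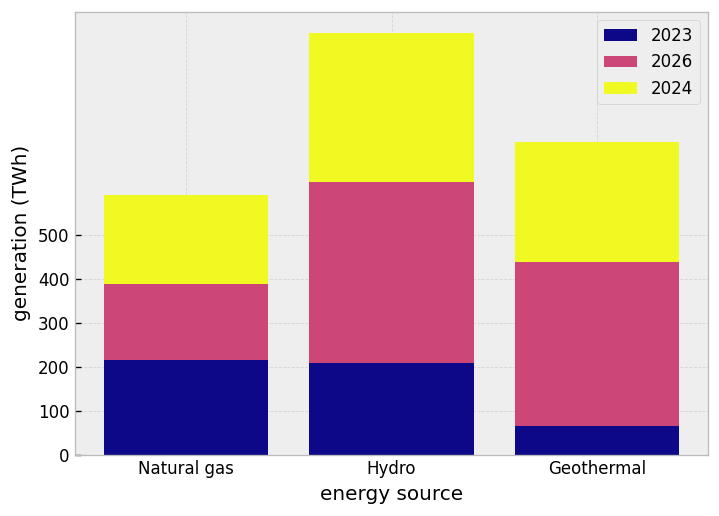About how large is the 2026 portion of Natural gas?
≈ 200

2026 top ≈ 400, bottom ≈ 200; segment ≈ 200.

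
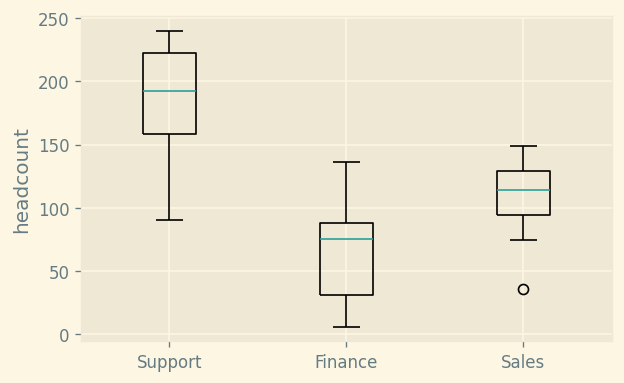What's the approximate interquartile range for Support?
Q3 ≈ 220, Q1 ≈ 160; IQR ≈ 60.

≈ 60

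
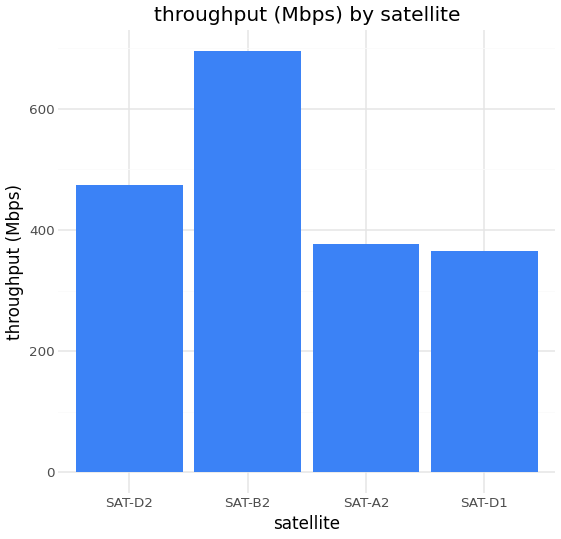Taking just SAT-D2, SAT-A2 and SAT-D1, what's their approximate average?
≈ 433

(500 + 400 + 400) / 3 ≈ 433.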